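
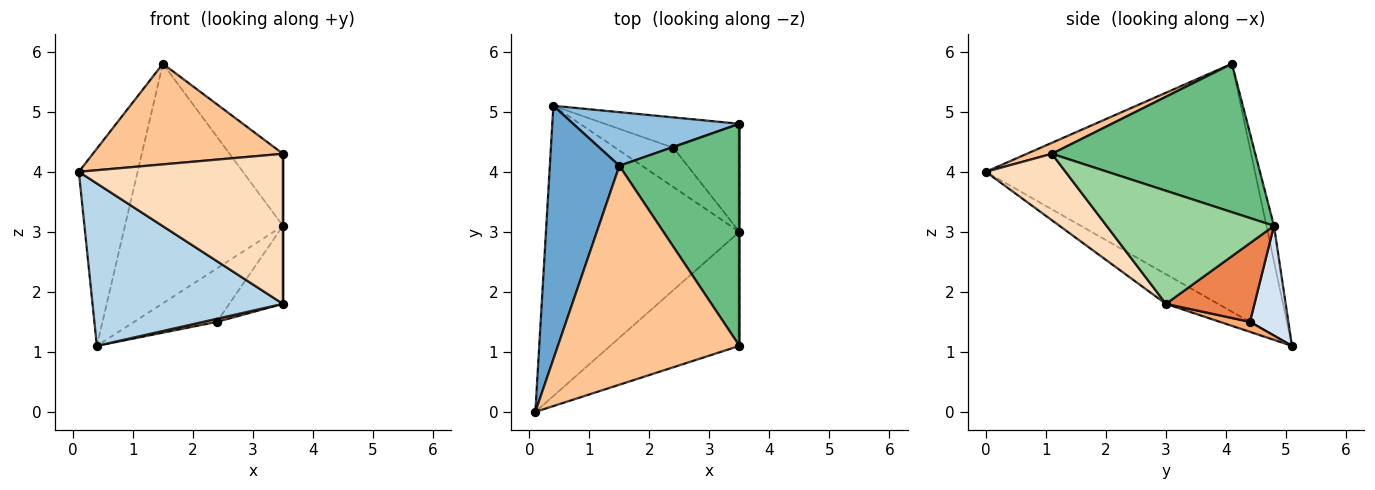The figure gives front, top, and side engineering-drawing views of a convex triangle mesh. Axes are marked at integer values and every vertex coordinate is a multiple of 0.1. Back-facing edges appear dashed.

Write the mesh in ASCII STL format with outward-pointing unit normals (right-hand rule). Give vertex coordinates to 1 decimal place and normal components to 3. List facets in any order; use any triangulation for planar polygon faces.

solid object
 facet normal -0.942 0.206 0.264
  outer loop
   vertex 1.5 4.1 5.8
   vertex 0.4 5.1 1.1
   vertex 0.1 0.0 4.0
  endloop
 endfacet
 facet normal -0.046 0.975 0.218
  outer loop
   vertex 1.5 4.1 5.8
   vertex 3.5 4.8 3.1
   vertex 0.4 5.1 1.1
  endloop
 endfacet
 facet normal -0.133 -0.484 -0.865
  outer loop
   vertex 3.5 3.0 1.8
   vertex 0.1 0.0 4.0
   vertex 0.4 5.1 1.1
  endloop
 endfacet
 facet normal 0.374 0.806 -0.459
  outer loop
   vertex 2.4 4.4 1.5
   vertex 0.4 5.1 1.1
   vertex 3.5 4.8 3.1
  endloop
 endfacet
 facet normal 0.695 0.421 -0.583
  outer loop
   vertex 2.4 4.4 1.5
   vertex 3.5 4.8 3.1
   vertex 3.5 3.0 1.8
  endloop
 endfacet
 facet normal 0.169 -0.077 -0.983
  outer loop
   vertex 2.4 4.4 1.5
   vertex 3.5 3.0 1.8
   vertex 0.4 5.1 1.1
  endloop
 endfacet
 facet normal 0.055 -0.417 0.907
  outer loop
   vertex 3.5 1.1 4.3
   vertex 1.5 4.1 5.8
   vertex 0.1 0.0 4.0
  endloop
 endfacet
 facet normal 0.297 -0.760 -0.578
  outer loop
   vertex 3.5 1.1 4.3
   vertex 0.1 0.0 4.0
   vertex 3.5 3.0 1.8
  endloop
 endfacet
 facet normal 0.762 0.200 0.616
  outer loop
   vertex 3.5 1.1 4.3
   vertex 3.5 4.8 3.1
   vertex 1.5 4.1 5.8
  endloop
 endfacet
 facet normal 1.000 0.000 0.000
  outer loop
   vertex 3.5 1.1 4.3
   vertex 3.5 3.0 1.8
   vertex 3.5 4.8 3.1
  endloop
 endfacet
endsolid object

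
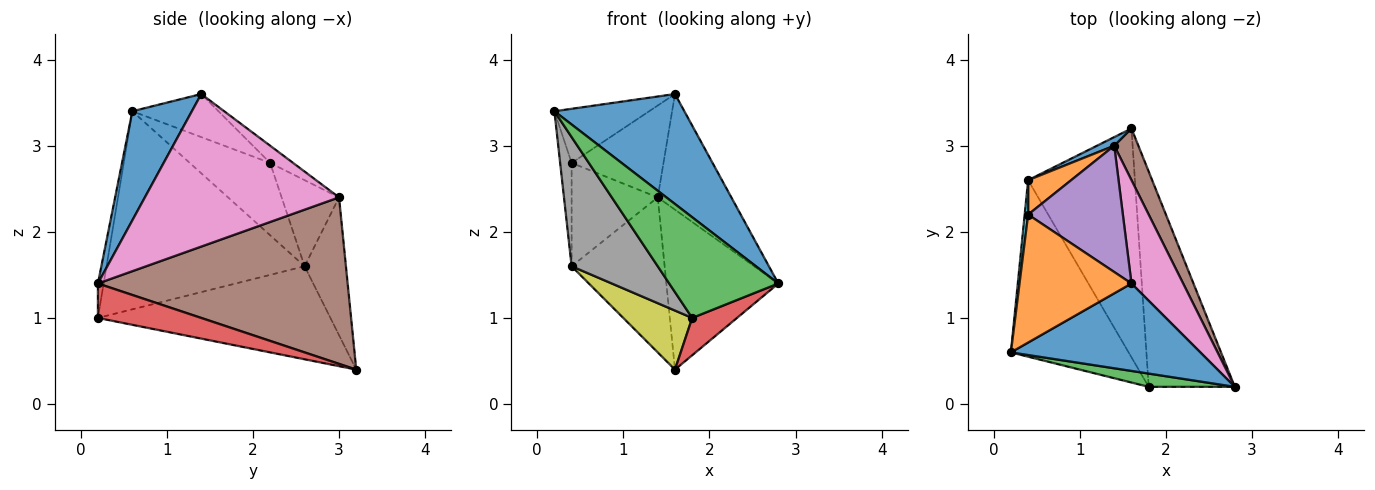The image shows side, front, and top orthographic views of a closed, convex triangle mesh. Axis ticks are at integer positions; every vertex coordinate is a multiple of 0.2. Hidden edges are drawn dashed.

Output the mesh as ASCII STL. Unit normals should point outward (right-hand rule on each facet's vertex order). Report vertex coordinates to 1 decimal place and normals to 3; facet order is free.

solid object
 facet normal 0.337 -0.737 0.586
  outer loop
   vertex 1.6 1.4 3.6
   vertex 0.2 0.6 3.4
   vertex 2.8 0.2 1.4
  endloop
 endfacet
 facet normal -0.334 0.367 0.868
  outer loop
   vertex 0.4 2.2 2.8
   vertex 0.2 0.6 3.4
   vertex 1.6 1.4 3.6
  endloop
 endfacet
 facet normal -0.052 -0.990 0.130
  outer loop
   vertex 1.8 0.2 1.0
   vertex 2.8 0.2 1.4
   vertex 0.2 0.6 3.4
  endloop
 endfacet
 facet normal 0.367 -0.159 -0.917
  outer loop
   vertex 1.8 0.2 1.0
   vertex 1.6 3.2 0.4
   vertex 2.8 0.2 1.4
  endloop
 endfacet
 facet normal -0.145 0.582 0.800
  outer loop
   vertex 1.4 3.0 2.4
   vertex 0.4 2.2 2.8
   vertex 1.6 1.4 3.6
  endloop
 endfacet
 facet normal 0.905 0.406 0.131
  outer loop
   vertex 1.4 3.0 2.4
   vertex 2.8 0.2 1.4
   vertex 1.6 3.2 0.4
  endloop
 endfacet
 facet normal 0.891 0.338 0.302
  outer loop
   vertex 1.4 3.0 2.4
   vertex 1.6 1.4 3.6
   vertex 2.8 0.2 1.4
  endloop
 endfacet
 facet normal -0.805 -0.350 -0.478
  outer loop
   vertex 0.4 2.6 1.6
   vertex 1.8 0.2 1.0
   vertex 0.2 0.6 3.4
  endloop
 endfacet
 facet normal -0.645 -0.191 -0.740
  outer loop
   vertex 0.4 2.6 1.6
   vertex 1.6 3.2 0.4
   vertex 1.8 0.2 1.0
  endloop
 endfacet
 facet normal -0.989 0.141 0.047
  outer loop
   vertex 0.4 2.6 1.6
   vertex 0.2 0.6 3.4
   vertex 0.4 2.2 2.8
  endloop
 endfacet
 facet normal -0.406 0.913 0.051
  outer loop
   vertex 0.4 2.6 1.6
   vertex 1.4 3.0 2.4
   vertex 1.6 3.2 0.4
  endloop
 endfacet
 facet normal -0.535 0.802 0.267
  outer loop
   vertex 0.4 2.6 1.6
   vertex 0.4 2.2 2.8
   vertex 1.4 3.0 2.4
  endloop
 endfacet
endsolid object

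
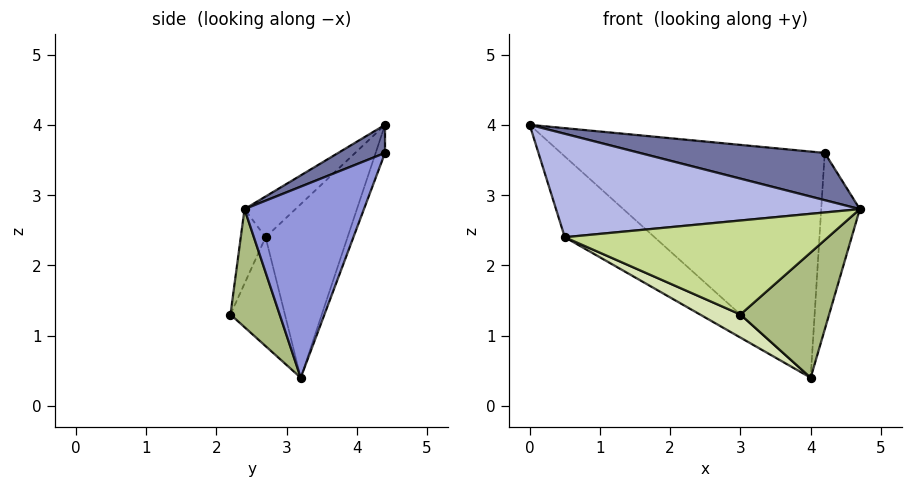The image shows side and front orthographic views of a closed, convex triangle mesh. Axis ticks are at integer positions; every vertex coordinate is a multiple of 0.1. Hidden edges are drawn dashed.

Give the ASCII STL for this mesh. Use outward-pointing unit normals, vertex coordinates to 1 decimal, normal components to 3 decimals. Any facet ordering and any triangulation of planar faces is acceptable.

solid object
 facet normal 0.089 -0.351 0.932
  outer loop
   vertex 4.2 4.4 3.6
   vertex 0.0 4.4 4.0
   vertex 4.7 2.4 2.8
  endloop
 endfacet
 facet normal -0.033 0.936 -0.349
  outer loop
   vertex 4.0 3.2 0.4
   vertex 0.0 4.4 4.0
   vertex 4.2 4.4 3.6
  endloop
 endfacet
 facet normal 0.937 0.303 -0.172
  outer loop
   vertex 4.0 3.2 0.4
   vertex 4.2 4.4 3.6
   vertex 4.7 2.4 2.8
  endloop
 endfacet
 facet normal -0.117 -0.699 0.706
  outer loop
   vertex 0.5 2.7 2.4
   vertex 4.7 2.4 2.8
   vertex 0.0 4.4 4.0
  endloop
 endfacet
 facet normal -0.478 0.523 -0.705
  outer loop
   vertex 0.5 2.7 2.4
   vertex 0.0 4.4 4.0
   vertex 4.0 3.2 0.4
  endloop
 endfacet
 facet normal 0.445 -0.803 -0.397
  outer loop
   vertex 3.0 2.2 1.3
   vertex 4.0 3.2 0.4
   vertex 4.7 2.4 2.8
  endloop
 endfacet
 facet normal -0.091 -0.968 0.233
  outer loop
   vertex 3.0 2.2 1.3
   vertex 4.7 2.4 2.8
   vertex 0.5 2.7 2.4
  endloop
 endfacet
 facet normal -0.435 -0.322 -0.841
  outer loop
   vertex 3.0 2.2 1.3
   vertex 0.5 2.7 2.4
   vertex 4.0 3.2 0.4
  endloop
 endfacet
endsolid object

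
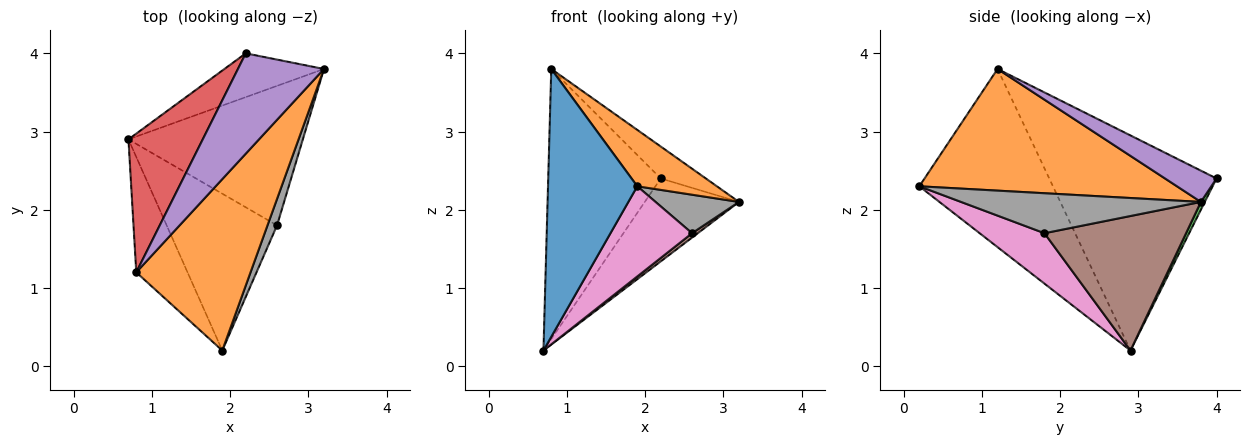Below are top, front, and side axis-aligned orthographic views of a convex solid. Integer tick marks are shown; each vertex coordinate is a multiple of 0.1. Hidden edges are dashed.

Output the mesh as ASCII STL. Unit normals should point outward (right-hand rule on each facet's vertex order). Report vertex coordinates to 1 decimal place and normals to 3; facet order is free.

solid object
 facet normal -0.809 -0.540 -0.233
  outer loop
   vertex 0.8 1.2 3.8
   vertex 0.7 2.9 0.2
   vertex 1.9 0.2 2.3
  endloop
 endfacet
 facet normal 0.711 -0.220 0.668
  outer loop
   vertex 0.8 1.2 3.8
   vertex 1.9 0.2 2.3
   vertex 3.2 3.8 2.1
  endloop
 endfacet
 facet normal 0.037 0.884 -0.467
  outer loop
   vertex 2.2 4.0 2.4
   vertex 3.2 3.8 2.1
   vertex 0.7 2.9 0.2
  endloop
 endfacet
 facet normal -0.798 0.537 0.276
  outer loop
   vertex 2.2 4.0 2.4
   vertex 0.7 2.9 0.2
   vertex 0.8 1.2 3.8
  endloop
 endfacet
 facet normal 0.327 0.286 0.900
  outer loop
   vertex 2.2 4.0 2.4
   vertex 0.8 1.2 3.8
   vertex 3.2 3.8 2.1
  endloop
 endfacet
 facet normal 0.611 -0.025 -0.792
  outer loop
   vertex 2.6 1.8 1.7
   vertex 0.7 2.9 0.2
   vertex 3.2 3.8 2.1
  endloop
 endfacet
 facet normal 0.368 -0.463 -0.806
  outer loop
   vertex 2.6 1.8 1.7
   vertex 1.9 0.2 2.3
   vertex 0.7 2.9 0.2
  endloop
 endfacet
 facet normal 0.921 -0.320 0.220
  outer loop
   vertex 2.6 1.8 1.7
   vertex 3.2 3.8 2.1
   vertex 1.9 0.2 2.3
  endloop
 endfacet
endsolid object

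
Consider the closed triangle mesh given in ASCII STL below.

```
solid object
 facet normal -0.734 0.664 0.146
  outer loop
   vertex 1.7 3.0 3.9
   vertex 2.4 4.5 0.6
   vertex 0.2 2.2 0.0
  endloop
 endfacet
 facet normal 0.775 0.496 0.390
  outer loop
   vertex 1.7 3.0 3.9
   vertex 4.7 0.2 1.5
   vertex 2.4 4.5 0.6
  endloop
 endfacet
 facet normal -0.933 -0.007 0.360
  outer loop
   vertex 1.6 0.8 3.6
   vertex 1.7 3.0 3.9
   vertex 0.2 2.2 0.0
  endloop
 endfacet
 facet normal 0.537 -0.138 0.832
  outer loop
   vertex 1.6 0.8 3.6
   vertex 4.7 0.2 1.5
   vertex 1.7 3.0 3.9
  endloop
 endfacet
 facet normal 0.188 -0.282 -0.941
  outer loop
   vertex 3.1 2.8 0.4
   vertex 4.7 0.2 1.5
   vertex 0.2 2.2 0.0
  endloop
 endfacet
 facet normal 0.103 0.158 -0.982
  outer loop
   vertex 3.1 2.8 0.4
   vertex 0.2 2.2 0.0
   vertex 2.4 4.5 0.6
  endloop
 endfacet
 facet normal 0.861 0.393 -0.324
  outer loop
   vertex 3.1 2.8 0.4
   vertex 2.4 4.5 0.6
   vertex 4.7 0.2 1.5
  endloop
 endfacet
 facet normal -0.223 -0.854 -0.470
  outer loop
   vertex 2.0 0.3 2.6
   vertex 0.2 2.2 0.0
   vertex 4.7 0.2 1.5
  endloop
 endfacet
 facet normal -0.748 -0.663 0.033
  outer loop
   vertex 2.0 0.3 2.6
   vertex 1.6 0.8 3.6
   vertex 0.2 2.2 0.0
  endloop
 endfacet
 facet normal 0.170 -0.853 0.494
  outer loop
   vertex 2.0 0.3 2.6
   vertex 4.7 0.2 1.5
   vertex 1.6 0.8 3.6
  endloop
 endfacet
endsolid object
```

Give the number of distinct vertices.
7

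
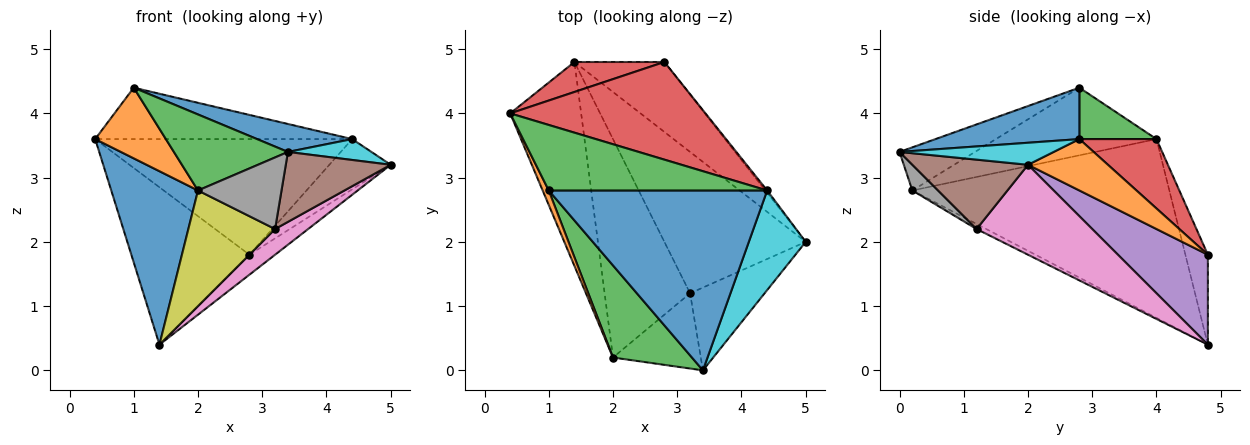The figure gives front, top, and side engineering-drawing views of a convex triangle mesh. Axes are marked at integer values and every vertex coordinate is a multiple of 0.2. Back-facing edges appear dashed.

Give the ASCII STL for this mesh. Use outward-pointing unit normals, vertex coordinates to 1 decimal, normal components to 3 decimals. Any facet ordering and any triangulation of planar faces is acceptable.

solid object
 facet normal -0.887 -0.299 -0.352
  outer loop
   vertex 2.0 0.2 2.8
   vertex 0.4 4.0 3.6
   vertex 1.4 4.8 0.4
  endloop
 endfacet
 facet normal -0.912 -0.401 0.082
  outer loop
   vertex 1.0 2.8 4.4
   vertex 0.4 4.0 3.6
   vertex 2.0 0.2 2.8
  endloop
 endfacet
 facet normal -0.388 -0.587 0.711
  outer loop
   vertex 1.0 2.8 4.4
   vertex 2.0 0.2 2.8
   vertex 3.4 0.0 3.4
  endloop
 endfacet
 facet normal -0.184 0.966 0.184
  outer loop
   vertex 2.8 4.8 1.8
   vertex 1.4 4.8 0.4
   vertex 0.4 4.0 3.6
  endloop
 endfacet
 facet normal 0.693 0.198 -0.693
  outer loop
   vertex 2.8 4.8 1.8
   vertex 5.0 2.0 3.2
   vertex 1.4 4.8 0.4
  endloop
 endfacet
 facet normal 0.580 -0.526 -0.623
  outer loop
   vertex 3.2 1.2 2.2
   vertex 5.0 2.0 3.2
   vertex 3.4 0.0 3.4
  endloop
 endfacet
 facet normal 0.531 -0.152 -0.834
  outer loop
   vertex 3.2 1.2 2.2
   vertex 1.4 4.8 0.4
   vertex 5.0 2.0 3.2
  endloop
 endfacet
 facet normal 0.207 -0.674 -0.709
  outer loop
   vertex 3.2 1.2 2.2
   vertex 3.4 0.0 3.4
   vertex 2.0 0.2 2.8
  endloop
 endfacet
 facet normal -0.052 -0.467 -0.883
  outer loop
   vertex 3.2 1.2 2.2
   vertex 2.0 0.2 2.8
   vertex 1.4 4.8 0.4
  endloop
 endfacet
 facet normal 0.354 -0.192 0.915
  outer loop
   vertex 4.4 2.8 3.6
   vertex 3.4 0.0 3.4
   vertex 5.0 2.0 3.2
  endloop
 endfacet
 facet normal 0.226 -0.150 0.962
  outer loop
   vertex 4.4 2.8 3.6
   vertex 1.0 2.8 4.4
   vertex 3.4 0.0 3.4
  endloop
 endfacet
 facet normal 0.793 0.609 -0.028
  outer loop
   vertex 4.4 2.8 3.6
   vertex 5.0 2.0 3.2
   vertex 2.8 4.8 1.8
  endloop
 endfacet
 facet normal 0.182 0.607 0.774
  outer loop
   vertex 4.4 2.8 3.6
   vertex 0.4 4.0 3.6
   vertex 1.0 2.8 4.4
  endloop
 endfacet
 facet normal 0.223 0.745 0.629
  outer loop
   vertex 4.4 2.8 3.6
   vertex 2.8 4.8 1.8
   vertex 0.4 4.0 3.6
  endloop
 endfacet
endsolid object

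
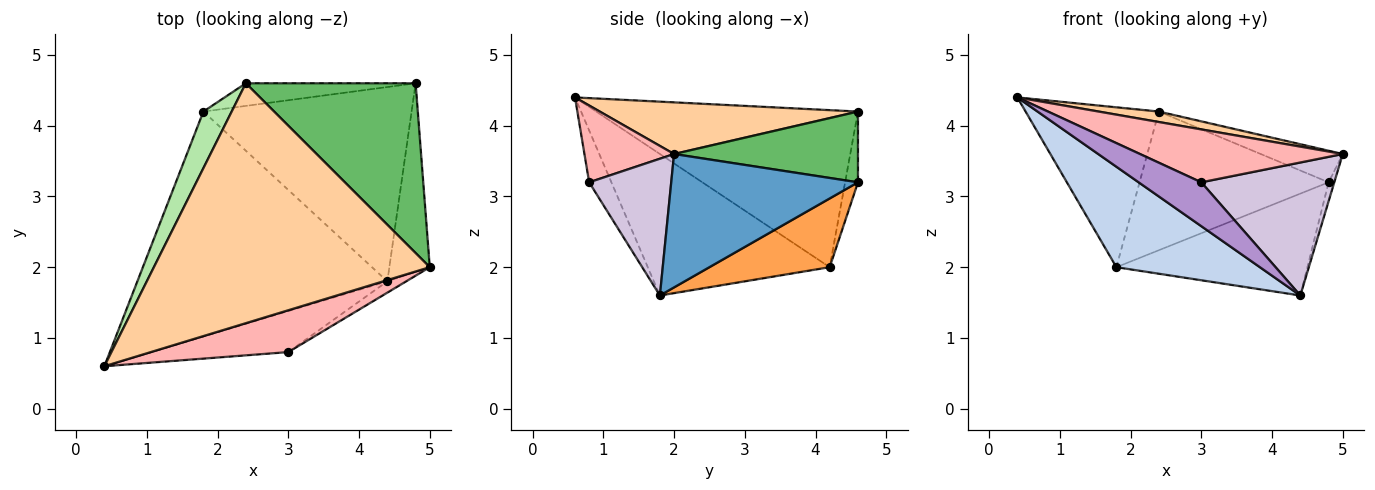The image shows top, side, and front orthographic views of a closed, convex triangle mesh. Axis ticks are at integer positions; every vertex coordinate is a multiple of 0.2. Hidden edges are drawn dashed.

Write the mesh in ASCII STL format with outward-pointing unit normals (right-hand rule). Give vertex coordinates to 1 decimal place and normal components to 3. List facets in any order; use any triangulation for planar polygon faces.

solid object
 facet normal 0.957 0.029 -0.290
  outer loop
   vertex 4.4 1.8 1.6
   vertex 4.8 4.6 3.2
   vertex 5.0 2.0 3.6
  endloop
 endfacet
 facet normal -0.459 -0.362 -0.811
  outer loop
   vertex 1.8 4.2 2.0
   vertex 4.4 1.8 1.6
   vertex 0.4 0.6 4.4
  endloop
 endfacet
 facet normal 0.281 0.446 -0.850
  outer loop
   vertex 1.8 4.2 2.0
   vertex 4.8 4.6 3.2
   vertex 4.4 1.8 1.6
  endloop
 endfacet
 facet normal 0.184 -0.043 0.982
  outer loop
   vertex 2.4 4.6 4.2
   vertex 0.4 0.6 4.4
   vertex 5.0 2.0 3.6
  endloop
 endfacet
 facet normal 0.379 0.169 0.910
  outer loop
   vertex 2.4 4.6 4.2
   vertex 5.0 2.0 3.6
   vertex 4.8 4.6 3.2
  endloop
 endfacet
 facet normal -0.880 0.448 0.159
  outer loop
   vertex 2.4 4.6 4.2
   vertex 1.8 4.2 2.0
   vertex 0.4 0.6 4.4
  endloop
 endfacet
 facet normal -0.067 0.985 -0.161
  outer loop
   vertex 2.4 4.6 4.2
   vertex 4.8 4.6 3.2
   vertex 1.8 4.2 2.0
  endloop
 endfacet
 facet normal 0.327 -0.741 0.586
  outer loop
   vertex 3.0 0.8 3.2
   vertex 5.0 2.0 3.6
   vertex 0.4 0.6 4.4
  endloop
 endfacet
 facet normal -0.251 -0.707 -0.661
  outer loop
   vertex 3.0 0.8 3.2
   vertex 0.4 0.6 4.4
   vertex 4.4 1.8 1.6
  endloop
 endfacet
 facet normal 0.524 -0.849 -0.072
  outer loop
   vertex 3.0 0.8 3.2
   vertex 4.4 1.8 1.6
   vertex 5.0 2.0 3.6
  endloop
 endfacet
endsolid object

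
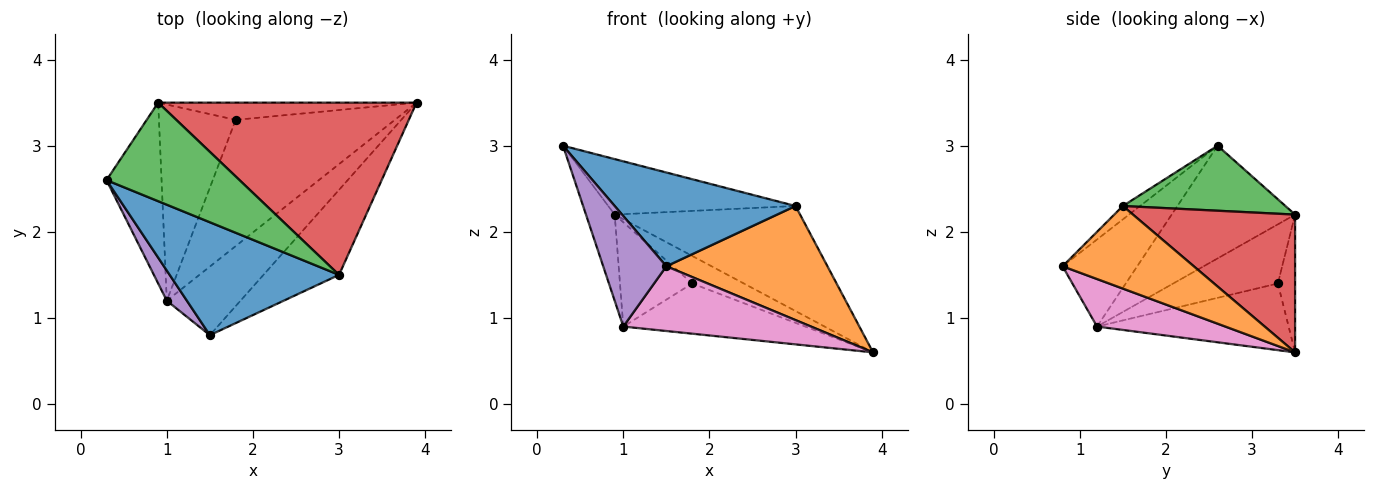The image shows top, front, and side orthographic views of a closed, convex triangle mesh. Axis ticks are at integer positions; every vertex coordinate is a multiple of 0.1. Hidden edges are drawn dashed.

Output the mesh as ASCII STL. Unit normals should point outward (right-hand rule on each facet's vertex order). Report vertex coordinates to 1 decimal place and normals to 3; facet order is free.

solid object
 facet normal -0.061 -0.638 0.768
  outer loop
   vertex 3.0 1.5 2.3
   vertex 0.3 2.6 3.0
   vertex 1.5 0.8 1.6
  endloop
 endfacet
 facet normal 0.547 -0.671 -0.500
  outer loop
   vertex 3.0 1.5 2.3
   vertex 1.5 0.8 1.6
   vertex 3.9 3.5 0.6
  endloop
 endfacet
 facet normal 0.392 0.451 0.802
  outer loop
   vertex 3.0 1.5 2.3
   vertex 0.9 3.5 2.2
   vertex 0.3 2.6 3.0
  endloop
 endfacet
 facet normal 0.414 0.474 0.777
  outer loop
   vertex 3.0 1.5 2.3
   vertex 3.9 3.5 0.6
   vertex 0.9 3.5 2.2
  endloop
 endfacet
 facet normal -0.752 -0.636 0.173
  outer loop
   vertex 1.0 1.2 0.9
   vertex 1.5 0.8 1.6
   vertex 0.3 2.6 3.0
  endloop
 endfacet
 facet normal -0.880 0.205 -0.430
  outer loop
   vertex 1.0 1.2 0.9
   vertex 0.3 2.6 3.0
   vertex 0.9 3.5 2.2
  endloop
 endfacet
 facet normal 0.425 -0.621 -0.658
  outer loop
   vertex 1.0 1.2 0.9
   vertex 3.9 3.5 0.6
   vertex 1.5 0.8 1.6
  endloop
 endfacet
 facet normal -0.272 0.816 -0.510
  outer loop
   vertex 1.8 3.3 1.4
   vertex 0.9 3.5 2.2
   vertex 3.9 3.5 0.6
  endloop
 endfacet
 facet normal -0.363 0.344 -0.866
  outer loop
   vertex 1.8 3.3 1.4
   vertex 3.9 3.5 0.6
   vertex 1.0 1.2 0.9
  endloop
 endfacet
 facet normal -0.563 0.388 -0.730
  outer loop
   vertex 1.8 3.3 1.4
   vertex 1.0 1.2 0.9
   vertex 0.9 3.5 2.2
  endloop
 endfacet
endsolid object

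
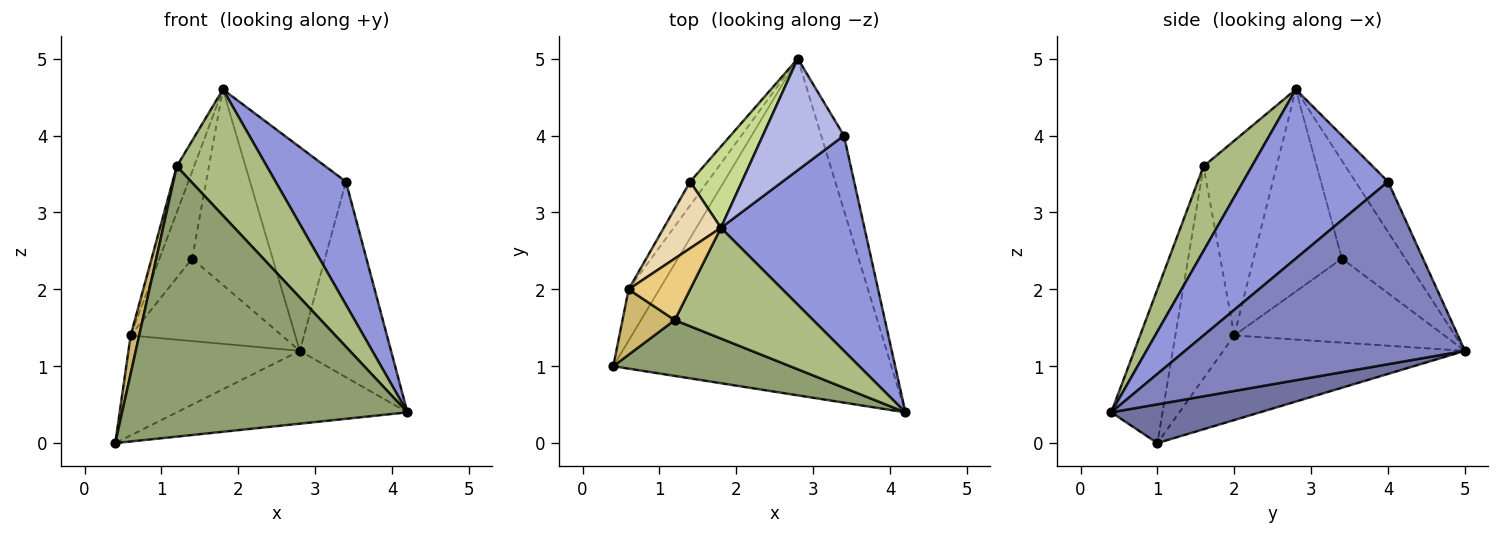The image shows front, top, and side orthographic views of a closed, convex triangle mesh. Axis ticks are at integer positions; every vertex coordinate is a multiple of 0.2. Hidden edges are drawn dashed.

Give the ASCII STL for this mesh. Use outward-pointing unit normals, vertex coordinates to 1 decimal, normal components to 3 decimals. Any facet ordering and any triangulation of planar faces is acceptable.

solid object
 facet normal 0.135 0.210 -0.968
  outer loop
   vertex 2.8 5.0 1.2
   vertex 4.2 0.4 0.4
   vertex 0.4 1.0 0.0
  endloop
 endfacet
 facet normal 0.944 0.308 -0.118
  outer loop
   vertex 3.4 4.0 3.4
   vertex 4.2 0.4 0.4
   vertex 2.8 5.0 1.2
  endloop
 endfacet
 facet normal 0.715 -0.347 0.607
  outer loop
   vertex 3.4 4.0 3.4
   vertex 1.8 2.8 4.6
   vertex 4.2 0.4 0.4
  endloop
 endfacet
 facet normal -0.286 0.841 0.460
  outer loop
   vertex 3.4 4.0 3.4
   vertex 2.8 5.0 1.2
   vertex 1.8 2.8 4.6
  endloop
 endfacet
 facet normal -0.173 -0.965 0.199
  outer loop
   vertex 1.2 1.6 3.6
   vertex 0.4 1.0 0.0
   vertex 4.2 0.4 0.4
  endloop
 endfacet
 facet normal 0.374 -0.697 0.612
  outer loop
   vertex 1.2 1.6 3.6
   vertex 4.2 0.4 0.4
   vertex 1.8 2.8 4.6
  endloop
 endfacet
 facet normal -0.588 0.747 0.311
  outer loop
   vertex 1.4 3.4 2.4
   vertex 1.8 2.8 4.6
   vertex 2.8 5.0 1.2
  endloop
 endfacet
 facet normal -0.782 0.555 -0.284
  outer loop
   vertex 0.6 2.0 1.4
   vertex 2.8 5.0 1.2
   vertex 0.4 1.0 0.0
  endloop
 endfacet
 facet normal -0.800 0.576 -0.166
  outer loop
   vertex 0.6 2.0 1.4
   vertex 1.4 3.4 2.4
   vertex 2.8 5.0 1.2
  endloop
 endfacet
 facet normal -0.961 -0.139 0.237
  outer loop
   vertex 0.6 2.0 1.4
   vertex 0.4 1.0 0.0
   vertex 1.2 1.6 3.6
  endloop
 endfacet
 facet normal -0.930 0.220 0.294
  outer loop
   vertex 0.6 2.0 1.4
   vertex 1.2 1.6 3.6
   vertex 1.8 2.8 4.6
  endloop
 endfacet
 facet normal -0.907 0.335 0.256
  outer loop
   vertex 0.6 2.0 1.4
   vertex 1.8 2.8 4.6
   vertex 1.4 3.4 2.4
  endloop
 endfacet
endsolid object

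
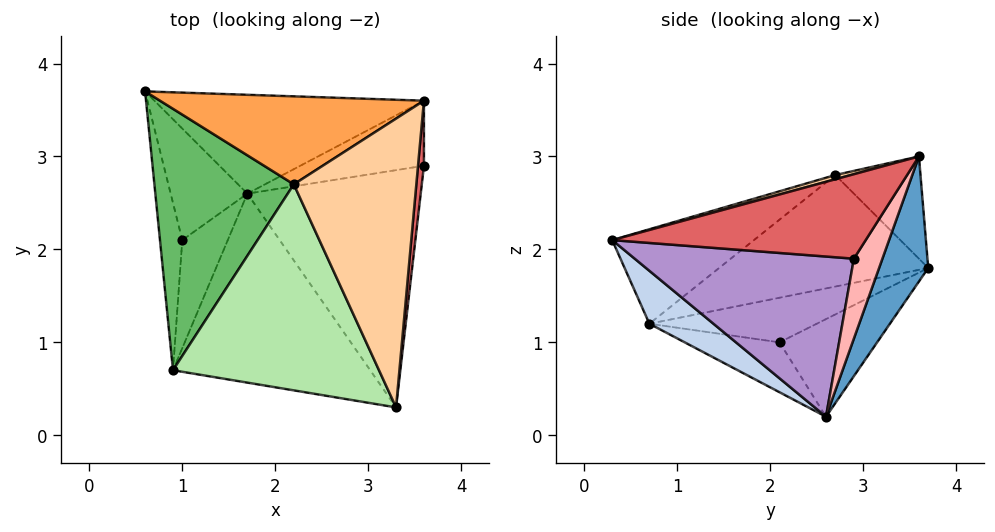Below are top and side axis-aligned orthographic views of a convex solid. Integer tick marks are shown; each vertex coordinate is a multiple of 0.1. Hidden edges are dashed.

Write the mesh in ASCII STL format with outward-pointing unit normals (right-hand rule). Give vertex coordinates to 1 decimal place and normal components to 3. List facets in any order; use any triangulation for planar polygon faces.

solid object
 facet normal 0.210 0.867 -0.452
  outer loop
   vertex 1.7 2.6 0.2
   vertex 0.6 3.7 1.8
   vertex 3.6 3.6 3.0
  endloop
 endfacet
 facet normal 0.221 -0.525 -0.822
  outer loop
   vertex 0.9 0.7 1.2
   vertex 1.7 2.6 0.2
   vertex 3.3 0.3 2.1
  endloop
 endfacet
 facet normal -0.340 0.334 0.879
  outer loop
   vertex 2.2 2.7 2.8
   vertex 3.6 3.6 3.0
   vertex 0.6 3.7 1.8
  endloop
 endfacet
 facet normal 0.033 -0.266 0.963
  outer loop
   vertex 2.2 2.7 2.8
   vertex 3.3 0.3 2.1
   vertex 3.6 3.6 3.0
  endloop
 endfacet
 facet normal -0.610 -0.214 0.763
  outer loop
   vertex 2.2 2.7 2.8
   vertex 0.6 3.7 1.8
   vertex 0.9 0.7 1.2
  endloop
 endfacet
 facet normal -0.379 -0.415 0.827
  outer loop
   vertex 2.2 2.7 2.8
   vertex 0.9 0.7 1.2
   vertex 3.3 0.3 2.1
  endloop
 endfacet
 facet normal 0.992 -0.109 0.069
  outer loop
   vertex 3.6 2.9 1.9
   vertex 3.6 3.6 3.0
   vertex 3.3 0.3 2.1
  endloop
 endfacet
 facet normal 0.328 0.797 -0.507
  outer loop
   vertex 3.6 2.9 1.9
   vertex 1.7 2.6 0.2
   vertex 3.6 3.6 3.0
  endloop
 endfacet
 facet normal 0.672 -0.134 -0.728
  outer loop
   vertex 3.6 2.9 1.9
   vertex 3.3 0.3 2.1
   vertex 1.7 2.6 0.2
  endloop
 endfacet
 facet normal -0.781 0.112 -0.614
  outer loop
   vertex 1.0 2.1 1.0
   vertex 0.6 3.7 1.8
   vertex 1.7 2.6 0.2
  endloop
 endfacet
 facet normal -0.894 0.000 -0.447
  outer loop
   vertex 1.0 2.1 1.0
   vertex 0.9 0.7 1.2
   vertex 0.6 3.7 1.8
  endloop
 endfacet
 facet normal -0.738 -0.043 -0.673
  outer loop
   vertex 1.0 2.1 1.0
   vertex 1.7 2.6 0.2
   vertex 0.9 0.7 1.2
  endloop
 endfacet
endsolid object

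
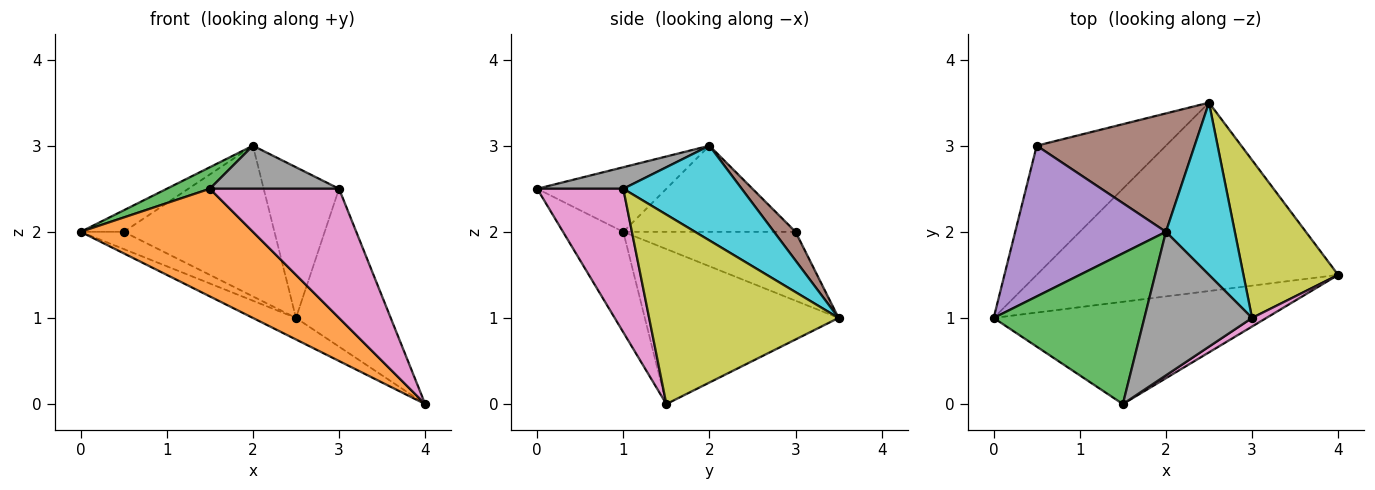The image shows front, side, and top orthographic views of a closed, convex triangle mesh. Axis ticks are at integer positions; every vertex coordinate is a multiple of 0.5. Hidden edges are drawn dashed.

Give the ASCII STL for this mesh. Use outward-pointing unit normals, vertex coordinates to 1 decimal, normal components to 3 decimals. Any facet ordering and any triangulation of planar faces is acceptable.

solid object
 facet normal -0.455 0.101 -0.885
  outer loop
   vertex 2.5 3.5 1.0
   vertex 4.0 1.5 0.0
   vertex 0.0 1.0 2.0
  endloop
 endfacet
 facet normal -0.246 -0.703 -0.668
  outer loop
   vertex 1.5 0.0 2.5
   vertex 0.0 1.0 2.0
   vertex 4.0 1.5 0.0
  endloop
 endfacet
 facet normal -0.391 -0.130 0.911
  outer loop
   vertex 1.5 0.0 2.5
   vertex 2.0 2.0 3.0
   vertex 0.0 1.0 2.0
  endloop
 endfacet
 facet normal -0.467 0.117 -0.876
  outer loop
   vertex 0.5 3.0 2.0
   vertex 2.5 3.5 1.0
   vertex 0.0 1.0 2.0
  endloop
 endfacet
 facet normal -0.492 0.123 0.862
  outer loop
   vertex 0.5 3.0 2.0
   vertex 0.0 1.0 2.0
   vertex 2.0 2.0 3.0
  endloop
 endfacet
 facet normal 0.112 0.781 0.614
  outer loop
   vertex 0.5 3.0 2.0
   vertex 2.0 2.0 3.0
   vertex 2.5 3.5 1.0
  endloop
 endfacet
 facet normal 0.554 -0.831 0.055
  outer loop
   vertex 3.0 1.0 2.5
   vertex 1.5 0.0 2.5
   vertex 4.0 1.5 0.0
  endloop
 endfacet
 facet normal 0.188 -0.282 0.941
  outer loop
   vertex 3.0 1.0 2.5
   vertex 2.0 2.0 3.0
   vertex 1.5 0.0 2.5
  endloop
 endfacet
 facet normal 0.816 0.408 0.408
  outer loop
   vertex 3.0 1.0 2.5
   vertex 4.0 1.5 0.0
   vertex 2.5 3.5 1.0
  endloop
 endfacet
 facet normal 0.719 0.458 0.523
  outer loop
   vertex 3.0 1.0 2.5
   vertex 2.5 3.5 1.0
   vertex 2.0 2.0 3.0
  endloop
 endfacet
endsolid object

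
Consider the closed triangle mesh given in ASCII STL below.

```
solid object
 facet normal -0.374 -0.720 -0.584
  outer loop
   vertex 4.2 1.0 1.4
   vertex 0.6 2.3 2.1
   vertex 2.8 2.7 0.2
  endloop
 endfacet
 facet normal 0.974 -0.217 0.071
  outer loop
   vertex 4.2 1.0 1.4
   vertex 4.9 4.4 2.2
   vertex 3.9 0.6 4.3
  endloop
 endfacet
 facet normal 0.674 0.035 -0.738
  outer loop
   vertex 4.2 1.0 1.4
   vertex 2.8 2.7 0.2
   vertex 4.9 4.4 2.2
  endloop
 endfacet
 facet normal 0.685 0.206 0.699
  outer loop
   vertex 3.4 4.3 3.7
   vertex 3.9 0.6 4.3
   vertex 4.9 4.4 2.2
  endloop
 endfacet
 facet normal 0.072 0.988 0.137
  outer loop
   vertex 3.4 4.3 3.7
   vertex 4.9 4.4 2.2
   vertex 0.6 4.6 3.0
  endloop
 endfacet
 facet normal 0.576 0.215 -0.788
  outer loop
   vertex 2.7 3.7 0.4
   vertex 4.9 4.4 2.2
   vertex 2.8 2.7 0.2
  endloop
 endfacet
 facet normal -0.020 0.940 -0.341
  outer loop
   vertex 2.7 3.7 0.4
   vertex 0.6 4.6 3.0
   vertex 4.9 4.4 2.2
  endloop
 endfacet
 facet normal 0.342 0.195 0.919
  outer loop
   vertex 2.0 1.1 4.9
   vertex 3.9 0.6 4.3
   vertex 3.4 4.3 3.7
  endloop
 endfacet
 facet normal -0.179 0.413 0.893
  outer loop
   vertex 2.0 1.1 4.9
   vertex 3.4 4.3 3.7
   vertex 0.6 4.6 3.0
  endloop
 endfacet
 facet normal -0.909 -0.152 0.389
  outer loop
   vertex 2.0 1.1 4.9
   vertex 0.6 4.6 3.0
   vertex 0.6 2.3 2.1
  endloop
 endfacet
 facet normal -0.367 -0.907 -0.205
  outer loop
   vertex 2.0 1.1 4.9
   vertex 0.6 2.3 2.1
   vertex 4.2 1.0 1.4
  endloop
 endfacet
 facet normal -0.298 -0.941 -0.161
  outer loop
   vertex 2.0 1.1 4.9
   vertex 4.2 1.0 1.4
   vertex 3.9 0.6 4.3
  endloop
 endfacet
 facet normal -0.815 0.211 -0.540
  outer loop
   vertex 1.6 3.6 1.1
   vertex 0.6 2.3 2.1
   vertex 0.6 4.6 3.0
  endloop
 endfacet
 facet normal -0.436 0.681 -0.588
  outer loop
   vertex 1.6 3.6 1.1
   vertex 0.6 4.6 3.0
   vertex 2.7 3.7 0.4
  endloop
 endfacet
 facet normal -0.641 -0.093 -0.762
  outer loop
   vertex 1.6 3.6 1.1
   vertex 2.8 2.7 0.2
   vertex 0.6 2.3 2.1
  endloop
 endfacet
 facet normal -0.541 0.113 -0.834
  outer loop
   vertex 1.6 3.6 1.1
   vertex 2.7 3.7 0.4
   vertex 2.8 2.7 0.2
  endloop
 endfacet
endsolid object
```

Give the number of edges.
24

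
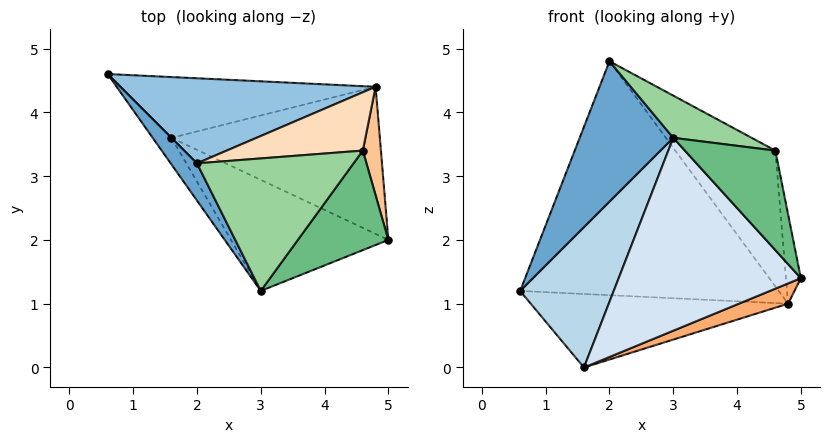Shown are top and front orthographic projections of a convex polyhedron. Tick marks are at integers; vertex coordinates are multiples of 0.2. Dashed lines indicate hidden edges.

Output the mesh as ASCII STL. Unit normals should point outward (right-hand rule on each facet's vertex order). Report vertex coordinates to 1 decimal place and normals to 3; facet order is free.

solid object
 facet normal -0.852 -0.506 0.134
  outer loop
   vertex 2.0 3.2 4.8
   vertex 0.6 4.6 1.2
   vertex 3.0 1.2 3.6
  endloop
 endfacet
 facet normal 0.061 0.938 0.341
  outer loop
   vertex 4.8 4.4 1.0
   vertex 0.6 4.6 1.2
   vertex 2.0 3.2 4.8
  endloop
 endfacet
 facet normal -0.770 -0.627 -0.119
  outer loop
   vertex 1.6 3.6 0.0
   vertex 3.0 1.2 3.6
   vertex 0.6 4.6 1.2
  endloop
 endfacet
 facet normal -0.198 -0.849 -0.489
  outer loop
   vertex 1.6 3.6 0.0
   vertex 5.0 2.0 1.4
   vertex 3.0 1.2 3.6
  endloop
 endfacet
 facet normal 0.006 0.771 -0.637
  outer loop
   vertex 1.6 3.6 0.0
   vertex 0.6 4.6 1.2
   vertex 4.8 4.4 1.0
  endloop
 endfacet
 facet normal 0.325 -0.129 -0.937
  outer loop
   vertex 1.6 3.6 0.0
   vertex 4.8 4.4 1.0
   vertex 5.0 2.0 1.4
  endloop
 endfacet
 facet normal 0.987 0.103 0.125
  outer loop
   vertex 4.6 3.4 3.4
   vertex 5.0 2.0 1.4
   vertex 4.8 4.4 1.0
  endloop
 endfacet
 facet normal 0.140 0.910 0.391
  outer loop
   vertex 4.6 3.4 3.4
   vertex 4.8 4.4 1.0
   vertex 2.0 3.2 4.8
  endloop
 endfacet
 facet normal 0.728 -0.485 0.485
  outer loop
   vertex 4.6 3.4 3.4
   vertex 3.0 1.2 3.6
   vertex 5.0 2.0 1.4
  endloop
 endfacet
 facet normal 0.473 -0.267 0.840
  outer loop
   vertex 4.6 3.4 3.4
   vertex 2.0 3.2 4.8
   vertex 3.0 1.2 3.6
  endloop
 endfacet
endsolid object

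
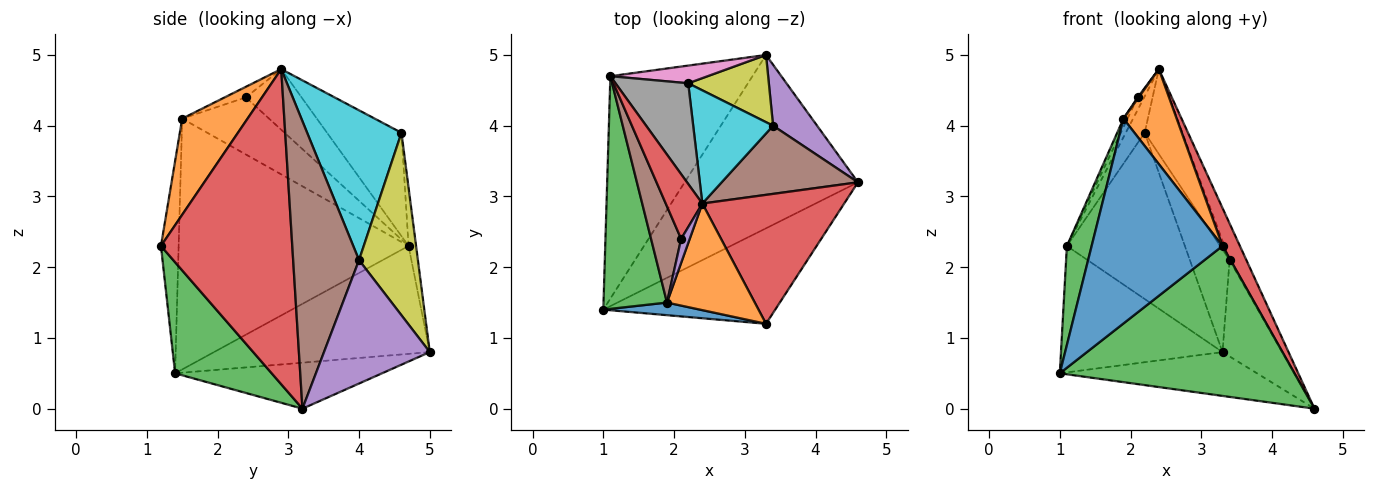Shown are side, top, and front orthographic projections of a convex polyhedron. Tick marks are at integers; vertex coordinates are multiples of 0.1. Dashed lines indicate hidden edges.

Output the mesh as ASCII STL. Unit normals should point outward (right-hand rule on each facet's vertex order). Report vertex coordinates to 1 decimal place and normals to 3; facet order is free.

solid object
 facet normal -0.249 0.237 -0.939
  outer loop
   vertex 3.3 5.0 0.8
   vertex 4.6 3.2 0.0
   vertex 1.0 1.4 0.5
  endloop
 endfacet
 facet normal -0.551 0.412 -0.726
  outer loop
   vertex 1.1 4.7 2.3
   vertex 3.3 5.0 0.8
   vertex 1.0 1.4 0.5
  endloop
 endfacet
 facet normal 0.328 -0.797 -0.508
  outer loop
   vertex 3.3 1.2 2.3
   vertex 1.0 1.4 0.5
   vertex 4.6 3.2 0.0
  endloop
 endfacet
 facet normal 0.905 -0.120 0.407
  outer loop
   vertex 3.3 1.2 2.3
   vertex 4.6 3.2 0.0
   vertex 2.4 2.9 4.8
  endloop
 endfacet
 facet normal 0.832 0.469 0.297
  outer loop
   vertex 3.4 4.0 2.1
   vertex 4.6 3.2 0.0
   vertex 3.3 5.0 0.8
  endloop
 endfacet
 facet normal 0.880 0.225 0.418
  outer loop
   vertex 3.4 4.0 2.1
   vertex 2.4 2.9 4.8
   vertex 4.6 3.2 0.0
  endloop
 endfacet
 facet normal -0.063 0.992 0.106
  outer loop
   vertex 2.2 4.6 3.9
   vertex 3.3 5.0 0.8
   vertex 1.1 4.7 2.3
  endloop
 endfacet
 facet normal -0.801 0.204 0.563
  outer loop
   vertex 2.2 4.6 3.9
   vertex 1.1 4.7 2.3
   vertex 2.4 2.9 4.8
  endloop
 endfacet
 facet normal 0.778 0.525 0.344
  outer loop
   vertex 2.2 4.6 3.9
   vertex 3.4 4.0 2.1
   vertex 3.3 5.0 0.8
  endloop
 endfacet
 facet normal 0.832 0.333 0.444
  outer loop
   vertex 2.2 4.6 3.9
   vertex 2.4 2.9 4.8
   vertex 3.4 4.0 2.1
  endloop
 endfacet
 facet normal -0.134 -0.989 0.061
  outer loop
   vertex 1.9 1.5 4.1
   vertex 1.0 1.4 0.5
   vertex 3.3 1.2 2.3
  endloop
 endfacet
 facet normal 0.633 -0.515 0.578
  outer loop
   vertex 1.9 1.5 4.1
   vertex 3.3 1.2 2.3
   vertex 2.4 2.9 4.8
  endloop
 endfacet
 facet normal -0.964 -0.104 0.244
  outer loop
   vertex 1.9 1.5 4.1
   vertex 1.1 4.7 2.3
   vertex 1.0 1.4 0.5
  endloop
 endfacet
 facet normal -0.852 0.099 0.514
  outer loop
   vertex 2.1 2.4 4.4
   vertex 2.4 2.9 4.8
   vertex 1.1 4.7 2.3
  endloop
 endfacet
 facet normal -0.777 -0.037 0.629
  outer loop
   vertex 2.1 2.4 4.4
   vertex 1.9 1.5 4.1
   vertex 2.4 2.9 4.8
  endloop
 endfacet
 facet normal -0.884 0.041 0.466
  outer loop
   vertex 2.1 2.4 4.4
   vertex 1.1 4.7 2.3
   vertex 1.9 1.5 4.1
  endloop
 endfacet
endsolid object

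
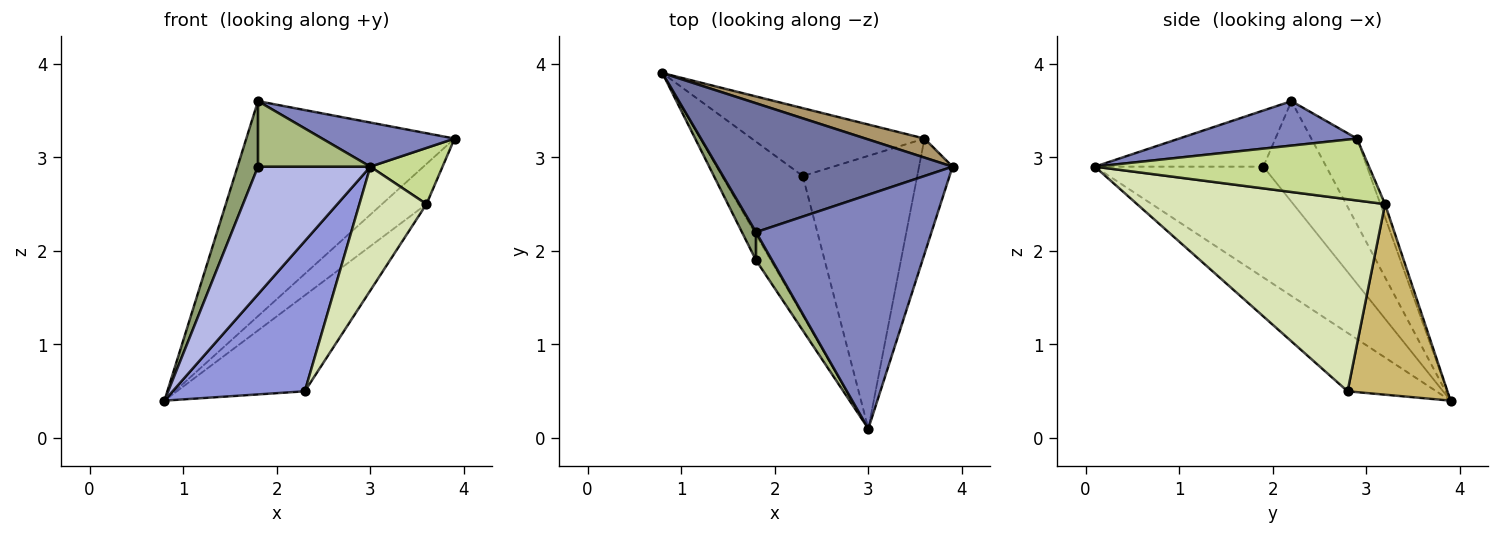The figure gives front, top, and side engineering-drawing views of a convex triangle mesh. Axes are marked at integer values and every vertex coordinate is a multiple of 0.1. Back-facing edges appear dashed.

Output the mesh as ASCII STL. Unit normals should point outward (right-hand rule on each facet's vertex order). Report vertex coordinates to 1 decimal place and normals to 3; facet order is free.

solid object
 facet normal -0.185 0.843 0.505
  outer loop
   vertex 1.8 2.2 3.6
   vertex 3.9 2.9 3.2
   vertex 0.8 3.9 0.4
  endloop
 endfacet
 facet normal 0.242 -0.180 0.954
  outer loop
   vertex 1.8 2.2 3.6
   vertex 3.0 0.1 2.9
   vertex 3.9 2.9 3.2
  endloop
 endfacet
 facet normal -0.441 -0.657 -0.611
  outer loop
   vertex 2.3 2.8 0.5
   vertex 3.0 0.1 2.9
   vertex 0.8 3.9 0.4
  endloop
 endfacet
 facet normal -0.827 -0.551 -0.110
  outer loop
   vertex 1.8 1.9 2.9
   vertex 0.8 3.9 0.4
   vertex 3.0 0.1 2.9
  endloop
 endfacet
 facet normal -0.943 -0.307 0.132
  outer loop
   vertex 1.8 1.9 2.9
   vertex 1.8 2.2 3.6
   vertex 0.8 3.9 0.4
  endloop
 endfacet
 facet normal -0.809 -0.540 0.231
  outer loop
   vertex 1.8 1.9 2.9
   vertex 3.0 0.1 2.9
   vertex 1.8 2.2 3.6
  endloop
 endfacet
 facet normal 0.857 -0.226 -0.464
  outer loop
   vertex 3.6 3.2 2.5
   vertex 3.9 2.9 3.2
   vertex 3.0 0.1 2.9
  endloop
 endfacet
 facet normal 0.837 -0.226 -0.499
  outer loop
   vertex 3.6 3.2 2.5
   vertex 3.0 0.1 2.9
   vertex 2.3 2.8 0.5
  endloop
 endfacet
 facet normal -0.095 0.900 0.426
  outer loop
   vertex 3.6 3.2 2.5
   vertex 0.8 3.9 0.4
   vertex 3.9 2.9 3.2
  endloop
 endfacet
 facet normal 0.537 0.689 -0.487
  outer loop
   vertex 3.6 3.2 2.5
   vertex 2.3 2.8 0.5
   vertex 0.8 3.9 0.4
  endloop
 endfacet
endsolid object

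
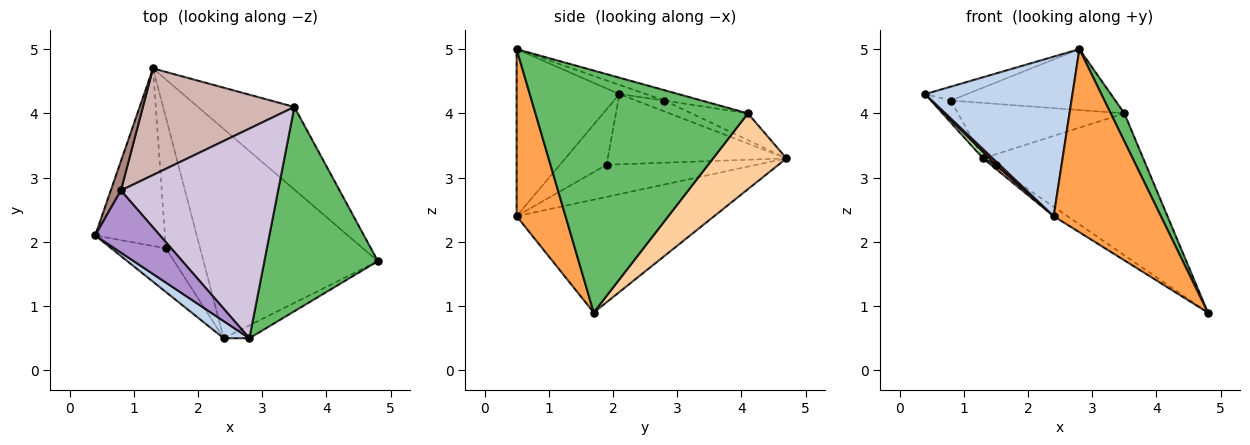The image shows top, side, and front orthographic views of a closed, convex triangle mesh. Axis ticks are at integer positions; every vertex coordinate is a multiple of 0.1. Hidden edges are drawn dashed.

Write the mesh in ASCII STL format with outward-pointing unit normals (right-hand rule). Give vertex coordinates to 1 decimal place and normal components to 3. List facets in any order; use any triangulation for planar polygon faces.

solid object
 facet normal -0.543 0.038 -0.839
  outer loop
   vertex 2.4 0.5 2.4
   vertex 1.3 4.7 3.3
   vertex 4.8 1.7 0.9
  endloop
 endfacet
 facet normal -0.570 -0.817 0.088
  outer loop
   vertex 2.4 0.5 2.4
   vertex 2.8 0.5 5.0
   vertex 0.4 2.1 4.3
  endloop
 endfacet
 facet normal 0.414 -0.908 -0.064
  outer loop
   vertex 2.4 0.5 2.4
   vertex 4.8 1.7 0.9
   vertex 2.8 0.5 5.0
  endloop
 endfacet
 facet normal 0.368 0.804 -0.468
  outer loop
   vertex 3.5 4.1 4.0
   vertex 4.8 1.7 0.9
   vertex 1.3 4.7 3.3
  endloop
 endfacet
 facet normal 0.904 -0.058 0.424
  outer loop
   vertex 3.5 4.1 4.0
   vertex 2.8 0.5 5.0
   vertex 4.8 1.7 0.9
  endloop
 endfacet
 facet normal -0.709 -0.025 -0.705
  outer loop
   vertex 1.5 1.9 3.2
   vertex 0.4 2.1 4.3
   vertex 1.3 4.7 3.3
  endloop
 endfacet
 facet normal -0.711 -0.057 -0.701
  outer loop
   vertex 1.5 1.9 3.2
   vertex 2.4 0.5 2.4
   vertex 0.4 2.1 4.3
  endloop
 endfacet
 facet normal -0.684 -0.023 -0.729
  outer loop
   vertex 1.5 1.9 3.2
   vertex 1.3 4.7 3.3
   vertex 2.4 0.5 2.4
  endloop
 endfacet
 facet normal -0.137 0.217 0.967
  outer loop
   vertex 0.8 2.8 4.2
   vertex 0.4 2.1 4.3
   vertex 2.8 0.5 5.0
  endloop
 endfacet
 facet normal -0.063 0.278 0.958
  outer loop
   vertex 0.8 2.8 4.2
   vertex 2.8 0.5 5.0
   vertex 3.5 4.1 4.0
  endloop
 endfacet
 facet normal -0.650 0.458 0.606
  outer loop
   vertex 0.8 2.8 4.2
   vertex 1.3 4.7 3.3
   vertex 0.4 2.1 4.3
  endloop
 endfacet
 facet normal -0.155 0.456 0.877
  outer loop
   vertex 0.8 2.8 4.2
   vertex 3.5 4.1 4.0
   vertex 1.3 4.7 3.3
  endloop
 endfacet
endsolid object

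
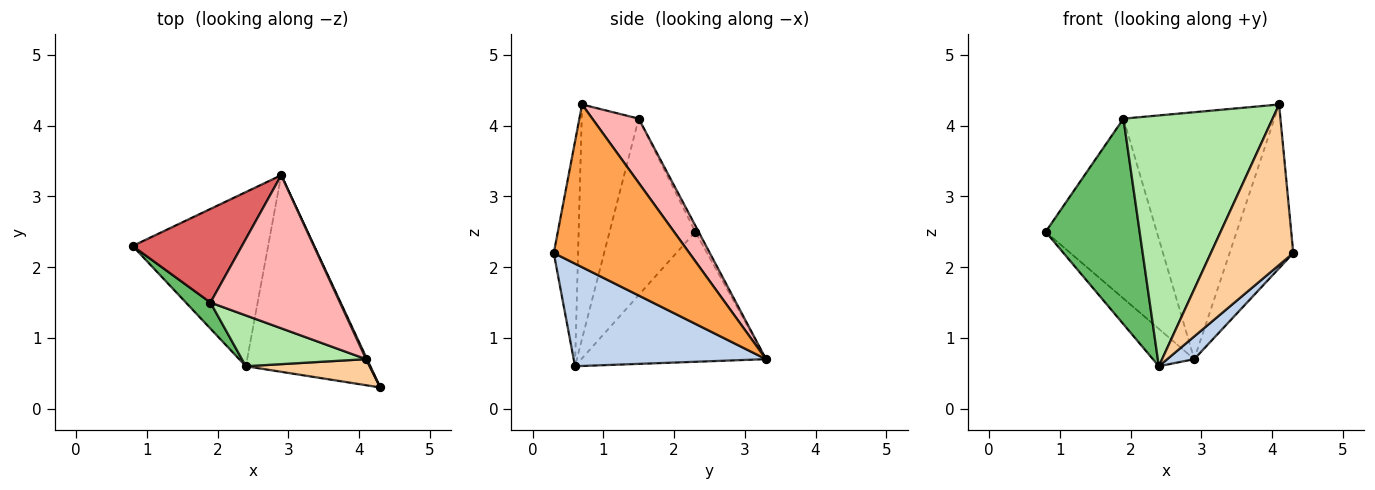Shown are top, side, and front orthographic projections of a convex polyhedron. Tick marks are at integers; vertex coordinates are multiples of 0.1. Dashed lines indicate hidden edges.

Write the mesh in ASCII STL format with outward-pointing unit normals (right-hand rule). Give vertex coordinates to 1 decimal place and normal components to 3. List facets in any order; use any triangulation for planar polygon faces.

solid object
 facet normal -0.684 0.153 -0.713
  outer loop
   vertex 2.4 0.6 0.6
   vertex 0.8 2.3 2.5
   vertex 2.9 3.3 0.7
  endloop
 endfacet
 facet normal 0.633 -0.089 -0.769
  outer loop
   vertex 2.4 0.6 0.6
   vertex 2.9 3.3 0.7
   vertex 4.3 0.3 2.2
  endloop
 endfacet
 facet normal 0.905 0.425 0.005
  outer loop
   vertex 4.1 0.7 4.3
   vertex 4.3 0.3 2.2
   vertex 2.9 3.3 0.7
  endloop
 endfacet
 facet normal -0.279 -0.948 0.154
  outer loop
   vertex 4.1 0.7 4.3
   vertex 2.4 0.6 0.6
   vertex 4.3 0.3 2.2
  endloop
 endfacet
 facet normal -0.671 -0.736 0.093
  outer loop
   vertex 1.9 1.5 4.1
   vertex 0.8 2.3 2.5
   vertex 2.4 0.6 0.6
  endloop
 endfacet
 facet normal -0.351 -0.918 0.186
  outer loop
   vertex 1.9 1.5 4.1
   vertex 2.4 0.6 0.6
   vertex 4.1 0.7 4.3
  endloop
 endfacet
 facet normal -0.027 0.887 0.462
  outer loop
   vertex 1.9 1.5 4.1
   vertex 2.9 3.3 0.7
   vertex 0.8 2.3 2.5
  endloop
 endfacet
 facet normal 0.253 0.822 0.510
  outer loop
   vertex 1.9 1.5 4.1
   vertex 4.1 0.7 4.3
   vertex 2.9 3.3 0.7
  endloop
 endfacet
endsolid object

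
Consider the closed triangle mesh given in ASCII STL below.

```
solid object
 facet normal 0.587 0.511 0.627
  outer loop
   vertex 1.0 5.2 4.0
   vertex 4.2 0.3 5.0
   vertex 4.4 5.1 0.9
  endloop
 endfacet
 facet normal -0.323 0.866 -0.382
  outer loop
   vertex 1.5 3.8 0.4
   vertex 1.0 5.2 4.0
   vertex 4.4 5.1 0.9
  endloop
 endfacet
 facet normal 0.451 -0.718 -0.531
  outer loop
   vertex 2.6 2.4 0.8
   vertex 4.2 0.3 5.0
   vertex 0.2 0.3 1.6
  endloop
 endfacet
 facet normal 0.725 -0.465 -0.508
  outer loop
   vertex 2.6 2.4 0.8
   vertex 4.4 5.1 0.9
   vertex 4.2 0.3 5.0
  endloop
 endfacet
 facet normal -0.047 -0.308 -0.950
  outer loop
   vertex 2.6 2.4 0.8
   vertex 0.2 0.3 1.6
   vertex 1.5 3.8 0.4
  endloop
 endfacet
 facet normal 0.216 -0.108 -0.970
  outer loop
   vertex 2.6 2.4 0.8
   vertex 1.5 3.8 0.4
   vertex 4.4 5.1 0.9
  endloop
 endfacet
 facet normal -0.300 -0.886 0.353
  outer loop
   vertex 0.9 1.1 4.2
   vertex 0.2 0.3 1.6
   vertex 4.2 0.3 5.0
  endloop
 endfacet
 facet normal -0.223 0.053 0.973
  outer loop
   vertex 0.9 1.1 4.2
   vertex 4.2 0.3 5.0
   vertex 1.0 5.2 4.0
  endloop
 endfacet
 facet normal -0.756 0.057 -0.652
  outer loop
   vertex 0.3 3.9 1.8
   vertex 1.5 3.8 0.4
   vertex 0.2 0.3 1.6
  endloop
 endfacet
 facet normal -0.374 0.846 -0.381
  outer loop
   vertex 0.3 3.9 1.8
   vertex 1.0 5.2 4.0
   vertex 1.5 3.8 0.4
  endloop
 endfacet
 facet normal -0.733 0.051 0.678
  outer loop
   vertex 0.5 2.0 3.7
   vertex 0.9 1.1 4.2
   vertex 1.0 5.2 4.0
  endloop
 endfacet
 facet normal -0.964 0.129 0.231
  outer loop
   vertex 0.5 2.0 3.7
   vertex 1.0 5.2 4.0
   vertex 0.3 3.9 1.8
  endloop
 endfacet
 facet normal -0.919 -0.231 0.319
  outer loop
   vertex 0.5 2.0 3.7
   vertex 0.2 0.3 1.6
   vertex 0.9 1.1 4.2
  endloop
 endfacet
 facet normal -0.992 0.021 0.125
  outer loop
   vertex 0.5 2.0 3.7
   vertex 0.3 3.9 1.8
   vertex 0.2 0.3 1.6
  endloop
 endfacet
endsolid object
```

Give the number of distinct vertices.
9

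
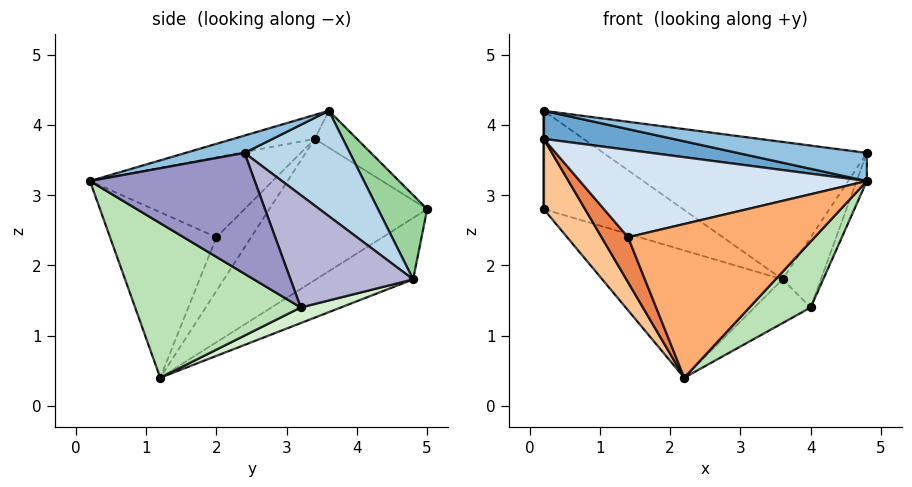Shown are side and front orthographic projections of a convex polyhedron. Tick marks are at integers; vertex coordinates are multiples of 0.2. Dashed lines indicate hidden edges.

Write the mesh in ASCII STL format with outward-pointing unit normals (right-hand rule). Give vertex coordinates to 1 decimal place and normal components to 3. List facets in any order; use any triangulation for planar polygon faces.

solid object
 facet normal -0.491 -0.779 0.390
  outer loop
   vertex 0.2 3.6 4.2
   vertex 0.2 3.4 3.8
   vertex 4.8 0.2 3.2
  endloop
 endfacet
 facet normal 0.081 -0.178 0.981
  outer loop
   vertex 0.2 3.6 4.2
   vertex 4.8 0.2 3.2
   vertex 4.8 2.4 3.6
  endloop
 endfacet
 facet normal 0.264 0.660 0.704
  outer loop
   vertex 0.2 3.6 4.2
   vertex 4.8 2.4 3.6
   vertex 3.6 4.8 1.8
  endloop
 endfacet
 facet normal -0.501 -0.788 0.358
  outer loop
   vertex 1.4 2.0 2.4
   vertex 4.8 0.2 3.2
   vertex 0.2 3.4 3.8
  endloop
 endfacet
 facet normal -0.793 -0.604 -0.076
  outer loop
   vertex 1.4 2.0 2.4
   vertex 0.2 3.4 3.8
   vertex 2.2 1.2 0.4
  endloop
 endfacet
 facet normal -0.490 -0.859 0.148
  outer loop
   vertex 1.4 2.0 2.4
   vertex 2.2 1.2 0.4
   vertex 4.8 0.2 3.2
  endloop
 endfacet
 facet normal -0.897 -0.235 -0.376
  outer loop
   vertex 0.2 5.0 2.8
   vertex 2.2 1.2 0.4
   vertex 0.2 3.4 3.8
  endloop
 endfacet
 facet normal -0.231 0.429 -0.873
  outer loop
   vertex 0.2 5.0 2.8
   vertex 3.6 4.8 1.8
   vertex 2.2 1.2 0.4
  endloop
 endfacet
 facet normal -1.000 0.000 0.000
  outer loop
   vertex 0.2 5.0 2.8
   vertex 0.2 3.4 3.8
   vertex 0.2 3.6 4.2
  endloop
 endfacet
 facet normal 0.242 0.686 0.686
  outer loop
   vertex 0.2 5.0 2.8
   vertex 0.2 3.6 4.2
   vertex 3.6 4.8 1.8
  endloop
 endfacet
 facet normal 0.665 -0.246 -0.705
  outer loop
   vertex 4.0 3.2 1.4
   vertex 4.8 0.2 3.2
   vertex 2.2 1.2 0.4
  endloop
 endfacet
 facet normal 0.204 0.285 -0.937
  outer loop
   vertex 4.0 3.2 1.4
   vertex 2.2 1.2 0.4
   vertex 3.6 4.8 1.8
  endloop
 endfacet
 facet normal 0.945 0.059 -0.322
  outer loop
   vertex 4.0 3.2 1.4
   vertex 4.8 2.4 3.6
   vertex 4.8 0.2 3.2
  endloop
 endfacet
 facet normal 0.928 0.290 -0.232
  outer loop
   vertex 4.0 3.2 1.4
   vertex 3.6 4.8 1.8
   vertex 4.8 2.4 3.6
  endloop
 endfacet
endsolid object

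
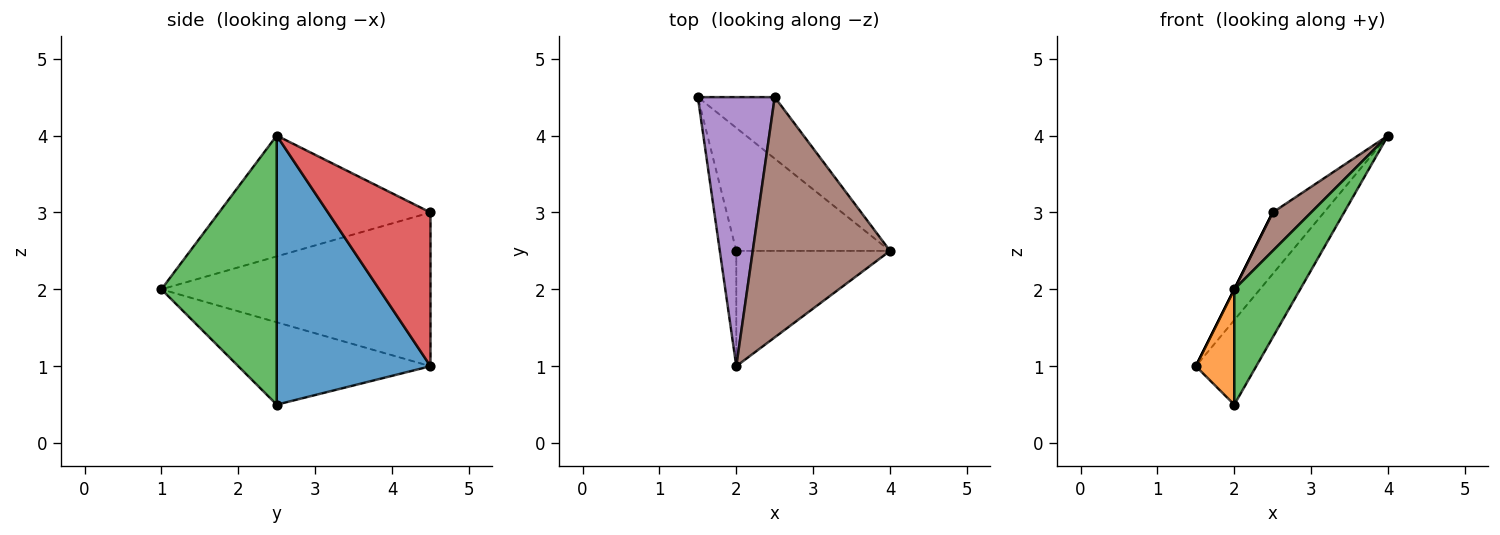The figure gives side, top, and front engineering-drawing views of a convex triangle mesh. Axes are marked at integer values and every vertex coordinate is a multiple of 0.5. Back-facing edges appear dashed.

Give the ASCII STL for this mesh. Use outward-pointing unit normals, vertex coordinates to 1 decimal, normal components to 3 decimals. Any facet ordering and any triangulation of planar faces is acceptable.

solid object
 facet normal 0.822 0.323 -0.470
  outer loop
   vertex 2.0 2.5 0.5
   vertex 1.5 4.5 1.0
   vertex 4.0 2.5 4.0
  endloop
 endfacet
 facet normal -0.962 -0.192 -0.192
  outer loop
   vertex 2.0 2.5 0.5
   vertex 2.0 1.0 2.0
   vertex 1.5 4.5 1.0
  endloop
 endfacet
 facet normal 0.778 -0.444 -0.444
  outer loop
   vertex 2.0 2.5 0.5
   vertex 4.0 2.5 4.0
   vertex 2.0 1.0 2.0
  endloop
 endfacet
 facet normal 0.816 0.408 -0.408
  outer loop
   vertex 2.5 4.5 3.0
   vertex 4.0 2.5 4.0
   vertex 1.5 4.5 1.0
  endloop
 endfacet
 facet normal -0.894 0.000 0.447
  outer loop
   vertex 2.5 4.5 3.0
   vertex 1.5 4.5 1.0
   vertex 2.0 1.0 2.0
  endloop
 endfacet
 facet normal -0.656 -0.119 0.745
  outer loop
   vertex 2.5 4.5 3.0
   vertex 2.0 1.0 2.0
   vertex 4.0 2.5 4.0
  endloop
 endfacet
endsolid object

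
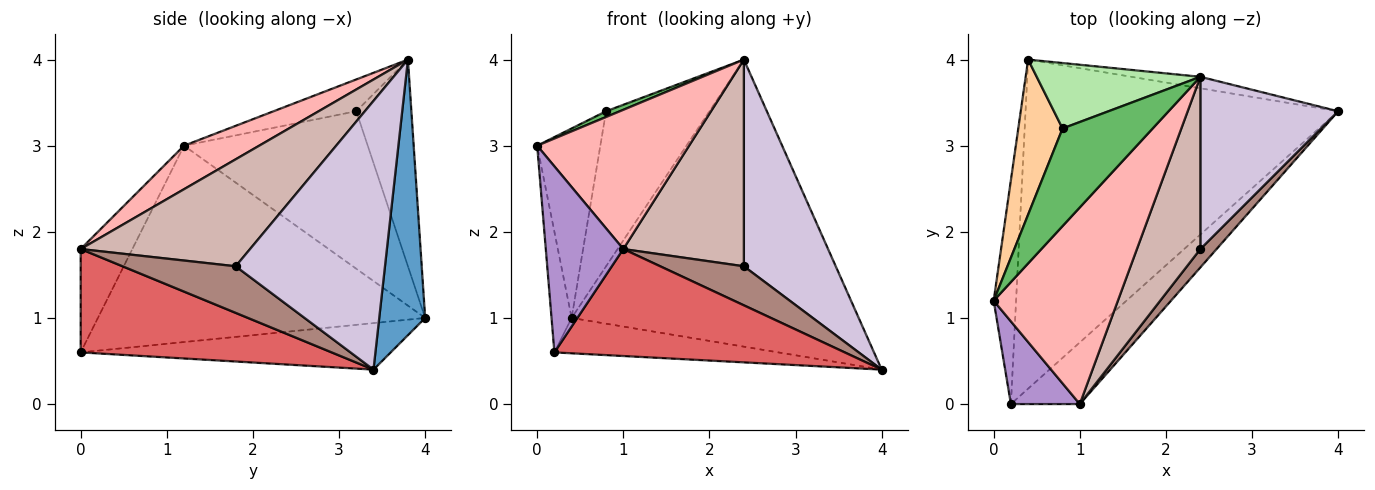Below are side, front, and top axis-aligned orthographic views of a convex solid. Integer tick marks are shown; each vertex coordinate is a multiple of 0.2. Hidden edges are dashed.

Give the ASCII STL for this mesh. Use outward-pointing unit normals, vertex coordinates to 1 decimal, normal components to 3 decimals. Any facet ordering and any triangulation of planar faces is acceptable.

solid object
 facet normal 0.158 0.987 -0.039
  outer loop
   vertex 2.4 3.8 4.0
   vertex 4.0 3.4 0.4
   vertex 0.4 4.0 1.0
  endloop
 endfacet
 facet normal -0.992 0.061 -0.113
  outer loop
   vertex 0.2 0.0 0.6
   vertex 0.0 1.2 3.0
   vertex 0.4 4.0 1.0
  endloop
 endfacet
 facet normal -0.146 0.106 -0.984
  outer loop
   vertex 0.2 0.0 0.6
   vertex 0.4 4.0 1.0
   vertex 4.0 3.4 0.4
  endloop
 endfacet
 facet normal -0.914 0.314 0.257
  outer loop
   vertex 0.8 3.2 3.4
   vertex 0.4 4.0 1.0
   vertex 0.0 1.2 3.0
  endloop
 endfacet
 facet normal -0.332 -0.055 0.942
  outer loop
   vertex 0.8 3.2 3.4
   vertex 0.0 1.2 3.0
   vertex 2.4 3.8 4.0
  endloop
 endfacet
 facet normal -0.441 0.827 0.349
  outer loop
   vertex 0.8 3.2 3.4
   vertex 2.4 3.8 4.0
   vertex 0.4 4.0 1.0
  endloop
 endfacet
 facet normal 0.599 -0.693 -0.400
  outer loop
   vertex 1.0 0.0 1.8
   vertex 0.2 0.0 0.6
   vertex 4.0 3.4 0.4
  endloop
 endfacet
 facet normal 0.275 -0.556 0.785
  outer loop
   vertex 1.0 0.0 1.8
   vertex 2.4 3.8 4.0
   vertex 0.0 1.2 3.0
  endloop
 endfacet
 facet normal -0.520 -0.780 0.347
  outer loop
   vertex 1.0 0.0 1.8
   vertex 0.0 1.2 3.0
   vertex 0.2 0.0 0.6
  endloop
 endfacet
 facet normal 0.780 -0.480 0.400
  outer loop
   vertex 2.4 1.8 1.6
   vertex 4.0 3.4 0.4
   vertex 2.4 3.8 4.0
  endloop
 endfacet
 facet normal 0.774 -0.572 0.269
  outer loop
   vertex 2.4 1.8 1.6
   vertex 1.0 0.0 1.8
   vertex 4.0 3.4 0.4
  endloop
 endfacet
 facet normal 0.733 -0.522 0.435
  outer loop
   vertex 2.4 1.8 1.6
   vertex 2.4 3.8 4.0
   vertex 1.0 0.0 1.8
  endloop
 endfacet
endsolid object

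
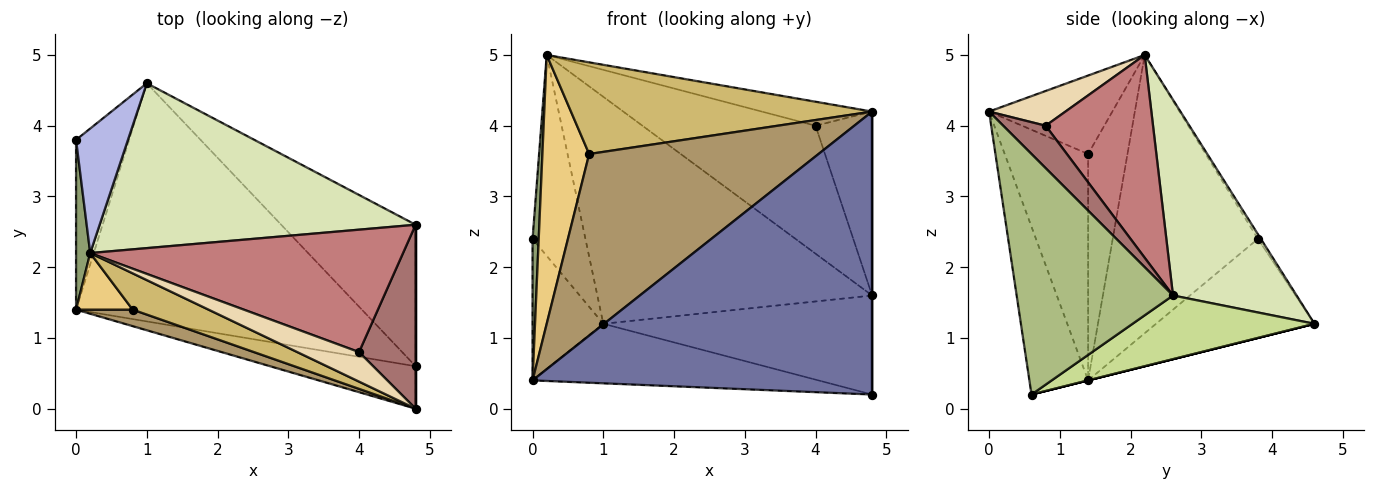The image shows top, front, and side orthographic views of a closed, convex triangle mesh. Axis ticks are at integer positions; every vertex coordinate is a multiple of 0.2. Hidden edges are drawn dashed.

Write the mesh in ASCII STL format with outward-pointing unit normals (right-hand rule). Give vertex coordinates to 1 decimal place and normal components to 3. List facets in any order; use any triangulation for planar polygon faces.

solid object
 facet normal -0.169 -0.975 -0.146
  outer loop
   vertex 0.0 1.4 0.4
   vertex 4.8 0.6 0.2
   vertex 4.8 0.0 4.2
  endloop
 endfacet
 facet normal -0.820 0.366 -0.439
  outer loop
   vertex 0.0 1.4 0.4
   vertex 0.0 3.8 2.4
   vertex 1.0 4.6 1.2
  endloop
 endfacet
 facet normal 0.000 0.243 -0.970
  outer loop
   vertex 0.0 1.4 0.4
   vertex 1.0 4.6 1.2
   vertex 4.8 0.6 0.2
  endloop
 endfacet
 facet normal -0.048 0.849 0.526
  outer loop
   vertex 0.2 2.2 5.0
   vertex 1.0 4.6 1.2
   vertex 0.0 3.8 2.4
  endloop
 endfacet
 facet normal -0.998 -0.042 0.051
  outer loop
   vertex 0.2 2.2 5.0
   vertex 0.0 3.8 2.4
   vertex 0.0 1.4 0.4
  endloop
 endfacet
 facet normal 1.000 0.000 0.000
  outer loop
   vertex 4.8 2.6 1.6
   vertex 4.8 0.0 4.2
   vertex 4.8 0.6 0.2
  endloop
 endfacet
 facet normal 0.362 0.535 -0.764
  outer loop
   vertex 4.8 2.6 1.6
   vertex 4.8 0.6 0.2
   vertex 1.0 4.6 1.2
  endloop
 endfacet
 facet normal 0.342 0.760 0.552
  outer loop
   vertex 4.8 2.6 1.6
   vertex 1.0 4.6 1.2
   vertex 0.2 2.2 5.0
  endloop
 endfacet
 facet normal -0.341 -0.936 0.085
  outer loop
   vertex 0.8 1.4 3.6
   vertex 0.0 1.4 0.4
   vertex 4.8 0.0 4.2
  endloop
 endfacet
 facet normal -0.356 -0.869 0.344
  outer loop
   vertex 0.8 1.4 3.6
   vertex 4.8 0.0 4.2
   vertex 0.2 2.2 5.0
  endloop
 endfacet
 facet normal -0.636 -0.755 0.159
  outer loop
   vertex 0.8 1.4 3.6
   vertex 0.2 2.2 5.0
   vertex 0.0 1.4 0.4
  endloop
 endfacet
 facet normal 0.400 0.578 0.711
  outer loop
   vertex 4.0 0.8 4.0
   vertex 0.2 2.2 5.0
   vertex 4.8 0.0 4.2
  endloop
 endfacet
 facet normal 0.469 0.625 0.625
  outer loop
   vertex 4.0 0.8 4.0
   vertex 4.8 0.0 4.2
   vertex 4.8 2.6 1.6
  endloop
 endfacet
 facet normal 0.409 0.659 0.631
  outer loop
   vertex 4.0 0.8 4.0
   vertex 4.8 2.6 1.6
   vertex 0.2 2.2 5.0
  endloop
 endfacet
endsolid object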